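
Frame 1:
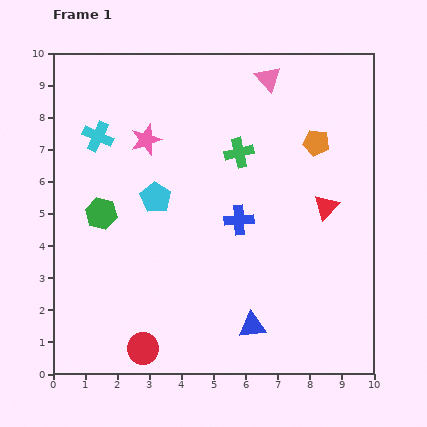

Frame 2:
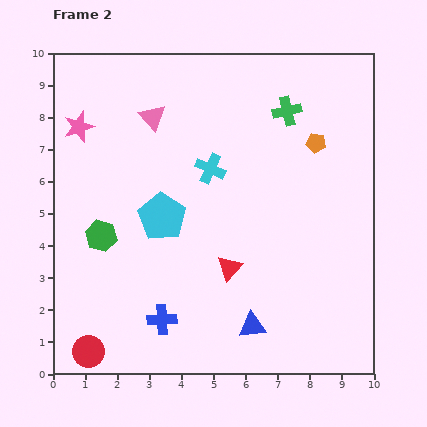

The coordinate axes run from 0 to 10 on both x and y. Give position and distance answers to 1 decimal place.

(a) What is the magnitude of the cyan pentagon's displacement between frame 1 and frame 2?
0.6

The cyan pentagon moved from (3.2, 5.5) to (3.4, 4.9), a distance of √(0.2² + 0.6²) ≈ 0.6.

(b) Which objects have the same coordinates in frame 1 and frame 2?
the orange pentagon, the blue triangle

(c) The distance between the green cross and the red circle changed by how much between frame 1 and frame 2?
+2.9

Distance in frame 1: 6.8. Distance in frame 2: 9.7.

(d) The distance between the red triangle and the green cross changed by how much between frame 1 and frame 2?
+2.0

Distance in frame 1: 3.2. Distance in frame 2: 5.2.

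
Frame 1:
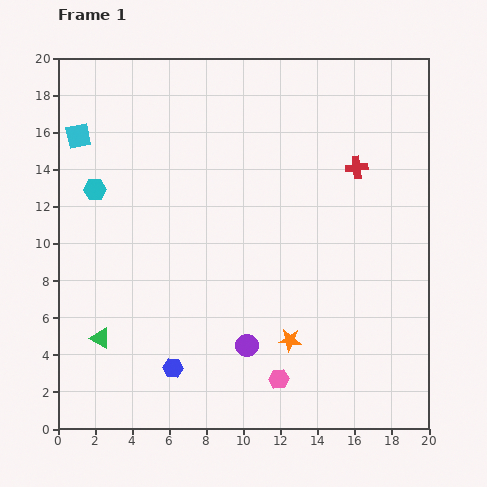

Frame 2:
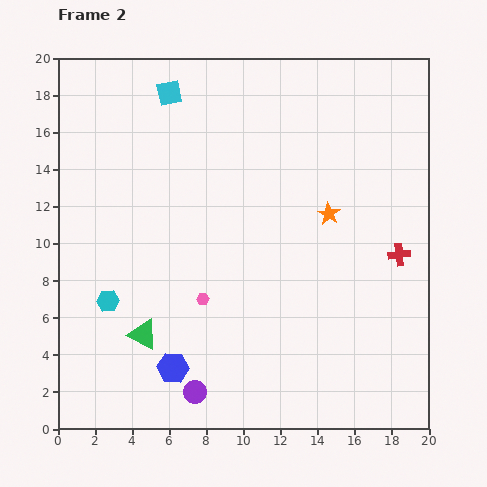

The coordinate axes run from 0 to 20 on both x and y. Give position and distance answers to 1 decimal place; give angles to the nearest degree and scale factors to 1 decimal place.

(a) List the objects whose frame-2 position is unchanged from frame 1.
the blue hexagon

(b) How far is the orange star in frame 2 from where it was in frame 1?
7.1

The orange star moved from (12.5, 4.8) to (14.6, 11.6), a distance of √(2.1² + 6.8²) ≈ 7.1.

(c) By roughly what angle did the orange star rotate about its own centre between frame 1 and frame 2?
26° clockwise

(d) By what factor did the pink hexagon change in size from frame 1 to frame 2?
0.6×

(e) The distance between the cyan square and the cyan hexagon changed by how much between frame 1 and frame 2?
+8.7

Distance in frame 1: 3.0. Distance in frame 2: 11.7.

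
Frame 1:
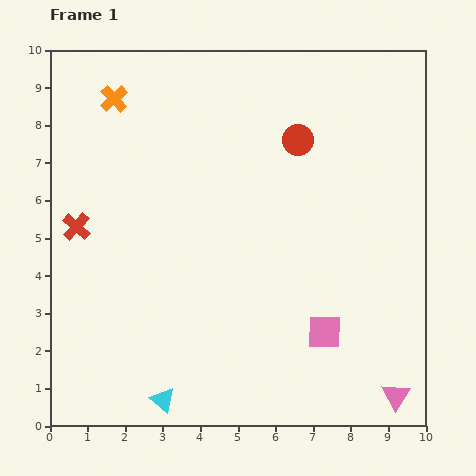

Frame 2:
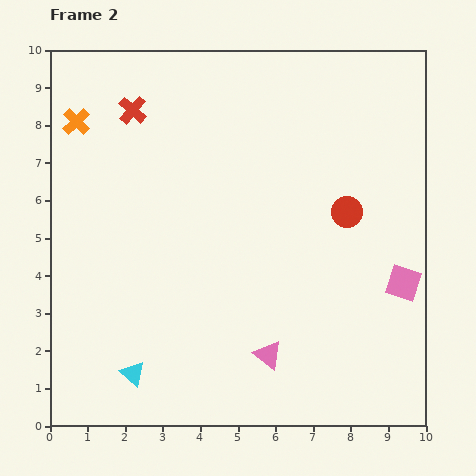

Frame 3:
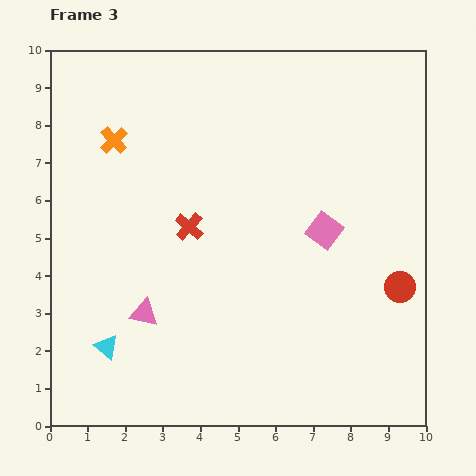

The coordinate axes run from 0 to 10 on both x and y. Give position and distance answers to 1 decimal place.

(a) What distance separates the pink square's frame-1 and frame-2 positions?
2.5

The pink square moved from (7.3, 2.5) to (9.4, 3.8), a distance of √(2.1² + 1.3²) ≈ 2.5.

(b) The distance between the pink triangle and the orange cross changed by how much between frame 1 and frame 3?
-6.2

Distance in frame 1: 10.9. Distance in frame 3: 4.7.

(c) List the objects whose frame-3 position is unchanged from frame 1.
none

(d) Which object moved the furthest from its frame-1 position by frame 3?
the pink triangle

(moved 7.1; next 4.7)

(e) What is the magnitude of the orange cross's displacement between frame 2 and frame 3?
1.1

The orange cross moved from (0.7, 8.1) to (1.7, 7.6), a distance of √(1.0² + 0.5²) ≈ 1.1.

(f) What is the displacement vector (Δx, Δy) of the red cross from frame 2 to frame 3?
(1.5, -3.1)

The red cross was at (2.2, 8.4) in frame 2 and (3.7, 5.3) in frame 3.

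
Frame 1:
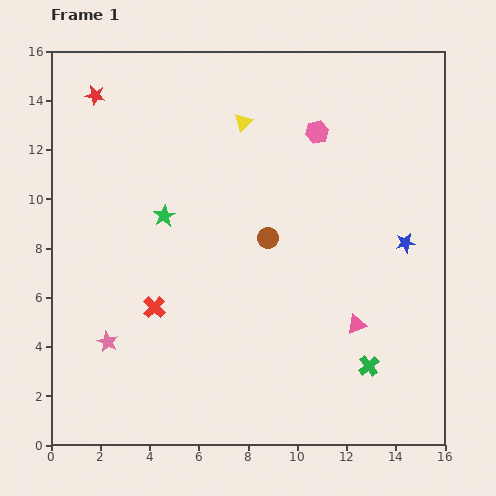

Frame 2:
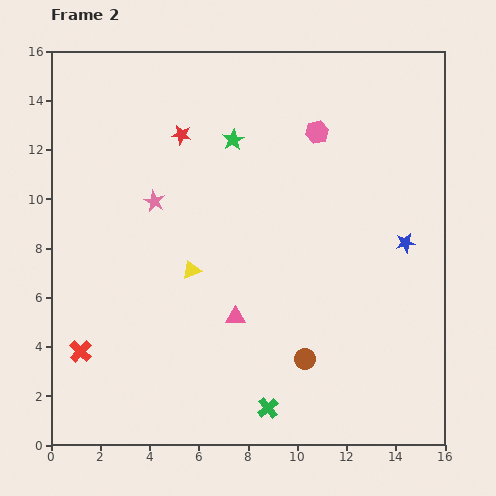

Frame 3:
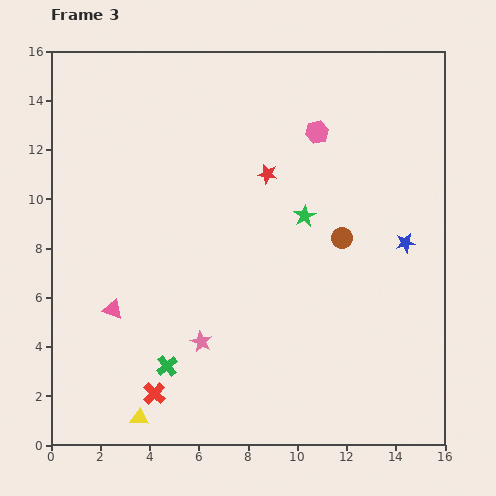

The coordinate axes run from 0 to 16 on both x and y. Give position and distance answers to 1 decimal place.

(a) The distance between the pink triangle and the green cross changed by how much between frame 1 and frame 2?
+2.1

Distance in frame 1: 1.8. Distance in frame 2: 3.9.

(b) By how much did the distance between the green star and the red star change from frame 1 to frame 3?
-3.3

Distance in frame 1: 5.6. Distance in frame 3: 2.3.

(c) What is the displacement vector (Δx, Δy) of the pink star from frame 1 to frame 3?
(3.8, 0.0)

The pink star was at (2.3, 4.2) in frame 1 and (6.1, 4.2) in frame 3.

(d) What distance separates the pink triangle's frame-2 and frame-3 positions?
5.0

The pink triangle moved from (7.5, 5.2) to (2.5, 5.5), a distance of √(5.0² + 0.3²) ≈ 5.0.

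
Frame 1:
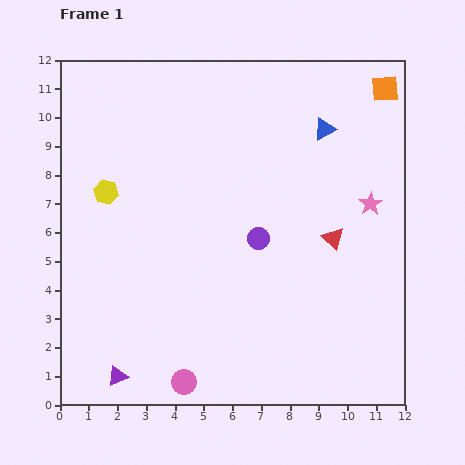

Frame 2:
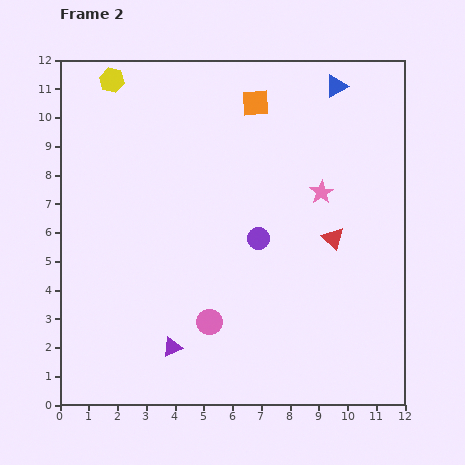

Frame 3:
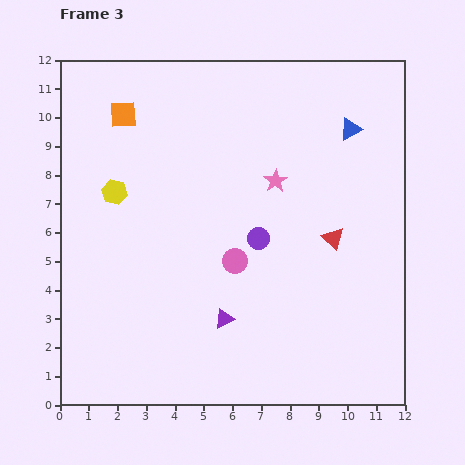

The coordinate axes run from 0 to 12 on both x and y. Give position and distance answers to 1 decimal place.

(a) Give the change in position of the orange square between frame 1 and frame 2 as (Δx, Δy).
(-4.5, -0.5)

The orange square was at (11.3, 11.0) in frame 1 and (6.8, 10.5) in frame 2.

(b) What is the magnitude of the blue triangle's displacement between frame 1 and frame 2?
1.6

The blue triangle moved from (9.2, 9.6) to (9.6, 11.1), a distance of √(0.4² + 1.5²) ≈ 1.6.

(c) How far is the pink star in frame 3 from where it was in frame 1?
3.4

The pink star moved from (10.8, 7.0) to (7.5, 7.8), a distance of √(3.3² + 0.8²) ≈ 3.4.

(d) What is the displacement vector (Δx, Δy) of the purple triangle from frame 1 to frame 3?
(3.7, 2.0)

The purple triangle was at (2.0, 1.0) in frame 1 and (5.7, 3.0) in frame 3.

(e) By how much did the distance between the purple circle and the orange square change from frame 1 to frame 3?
-0.4

Distance in frame 1: 6.8. Distance in frame 3: 6.4.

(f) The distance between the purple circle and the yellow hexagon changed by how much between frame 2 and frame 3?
-2.3

Distance in frame 2: 7.5. Distance in frame 3: 5.2.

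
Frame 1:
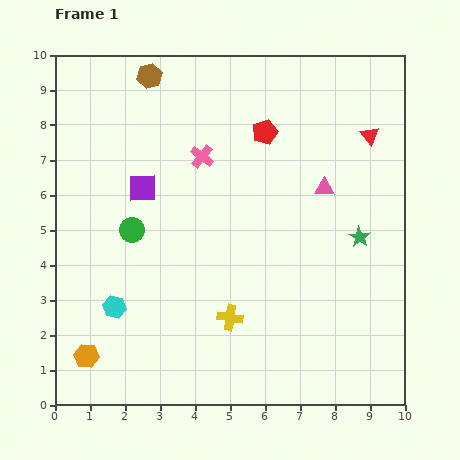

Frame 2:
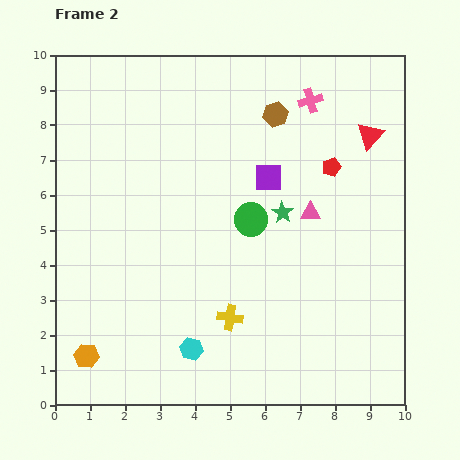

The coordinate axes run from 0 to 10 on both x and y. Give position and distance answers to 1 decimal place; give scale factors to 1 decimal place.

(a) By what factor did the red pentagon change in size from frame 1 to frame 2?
0.7×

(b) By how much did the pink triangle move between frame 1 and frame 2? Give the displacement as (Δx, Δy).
(-0.4, -0.7)

The pink triangle was at (7.7, 6.2) in frame 1 and (7.3, 5.5) in frame 2.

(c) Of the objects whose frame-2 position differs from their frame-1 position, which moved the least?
the pink triangle

(moved 0.8)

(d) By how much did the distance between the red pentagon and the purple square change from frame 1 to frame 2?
-2.0

Distance in frame 1: 3.8. Distance in frame 2: 1.8.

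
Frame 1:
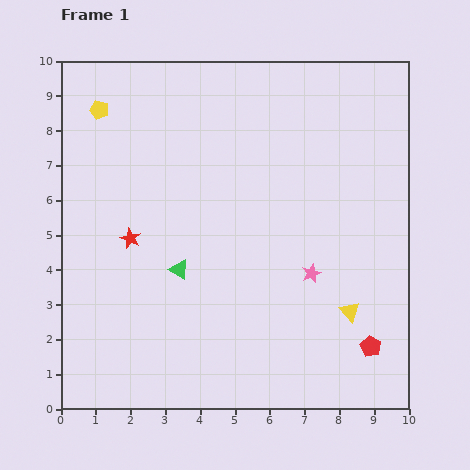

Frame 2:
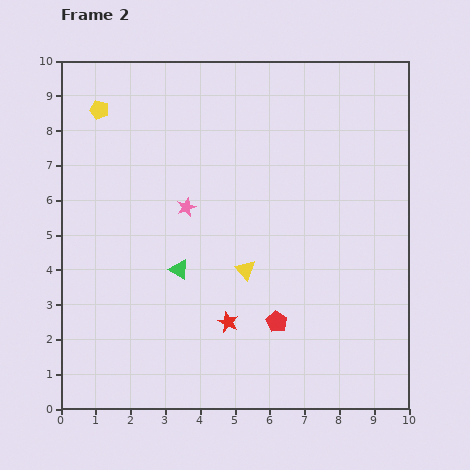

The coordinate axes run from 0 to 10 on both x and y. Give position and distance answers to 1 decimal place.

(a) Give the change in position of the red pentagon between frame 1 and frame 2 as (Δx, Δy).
(-2.7, 0.7)

The red pentagon was at (8.9, 1.8) in frame 1 and (6.2, 2.5) in frame 2.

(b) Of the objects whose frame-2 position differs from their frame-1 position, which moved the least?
the red pentagon

(moved 2.8)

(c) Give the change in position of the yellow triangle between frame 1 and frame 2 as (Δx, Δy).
(-3.0, 1.2)

The yellow triangle was at (8.3, 2.8) in frame 1 and (5.3, 4.0) in frame 2.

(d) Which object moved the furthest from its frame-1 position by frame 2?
the pink star

(moved 4.1; next 3.7)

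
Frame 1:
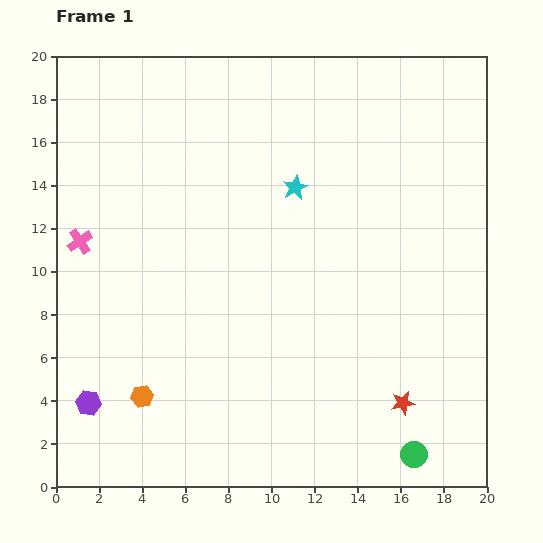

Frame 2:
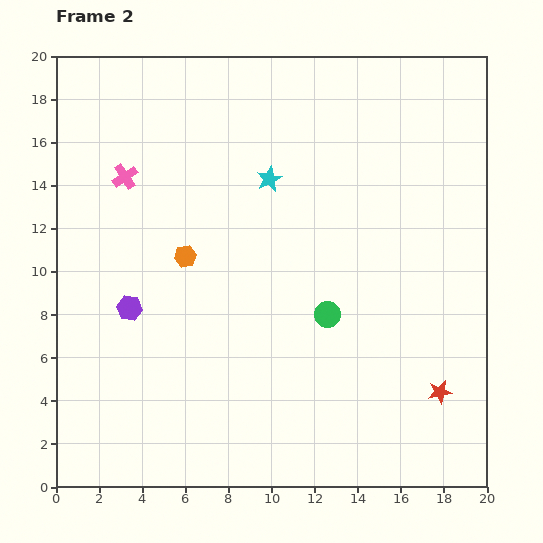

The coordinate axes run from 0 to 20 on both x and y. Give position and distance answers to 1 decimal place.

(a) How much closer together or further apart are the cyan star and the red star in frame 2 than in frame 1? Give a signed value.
+1.5

Distance in frame 1: 11.2. Distance in frame 2: 12.7.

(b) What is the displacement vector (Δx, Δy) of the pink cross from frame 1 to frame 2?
(2.1, 3.0)

The pink cross was at (1.1, 11.4) in frame 1 and (3.2, 14.4) in frame 2.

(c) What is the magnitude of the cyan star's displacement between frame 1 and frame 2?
1.3

The cyan star moved from (11.1, 13.9) to (9.9, 14.3), a distance of √(1.2² + 0.4²) ≈ 1.3.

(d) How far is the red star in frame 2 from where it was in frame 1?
1.8

The red star moved from (16.1, 3.9) to (17.8, 4.4), a distance of √(1.7² + 0.5²) ≈ 1.8.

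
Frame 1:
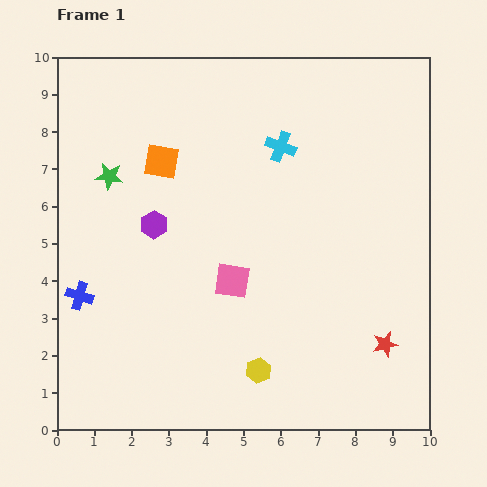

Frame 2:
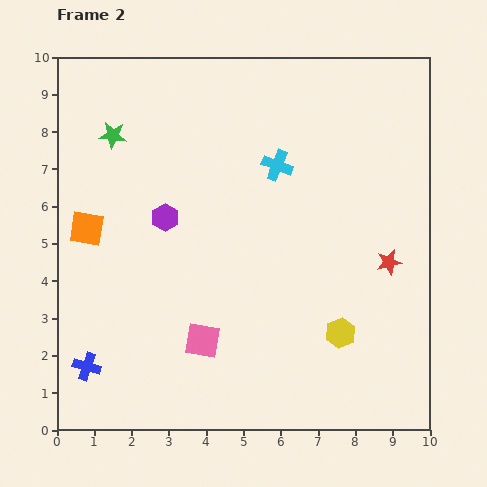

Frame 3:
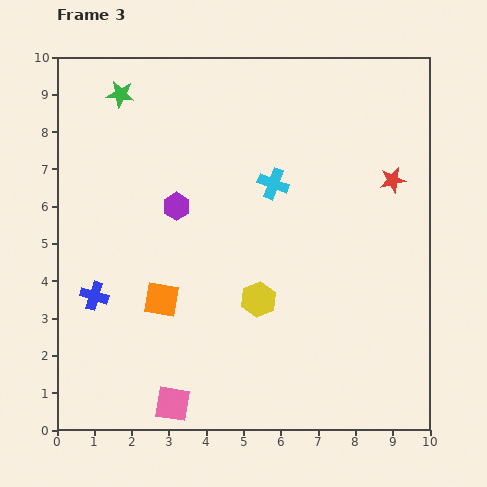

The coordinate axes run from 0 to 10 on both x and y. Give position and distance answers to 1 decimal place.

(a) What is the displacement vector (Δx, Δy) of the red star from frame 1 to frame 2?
(0.1, 2.2)

The red star was at (8.8, 2.3) in frame 1 and (8.9, 4.5) in frame 2.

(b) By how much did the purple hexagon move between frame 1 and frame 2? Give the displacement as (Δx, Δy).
(0.3, 0.2)

The purple hexagon was at (2.6, 5.5) in frame 1 and (2.9, 5.7) in frame 2.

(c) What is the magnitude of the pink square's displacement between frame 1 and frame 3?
3.7

The pink square moved from (4.7, 4.0) to (3.1, 0.7), a distance of √(1.6² + 3.3²) ≈ 3.7.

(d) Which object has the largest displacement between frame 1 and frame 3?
the red star

(moved 4.4; next 3.7)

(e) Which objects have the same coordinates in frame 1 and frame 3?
none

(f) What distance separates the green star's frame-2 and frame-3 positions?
1.1

The green star moved from (1.5, 7.9) to (1.7, 9.0), a distance of √(0.2² + 1.1²) ≈ 1.1.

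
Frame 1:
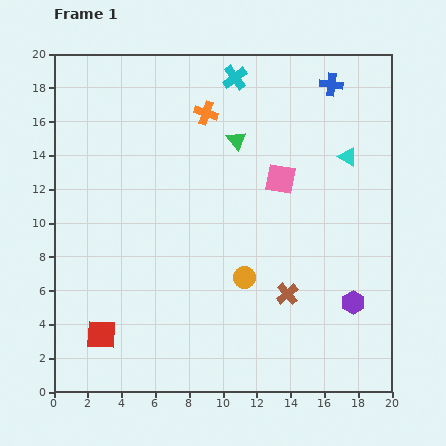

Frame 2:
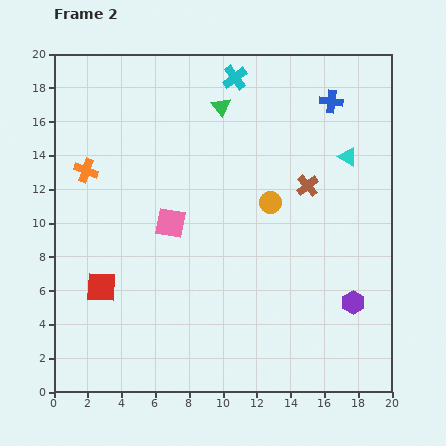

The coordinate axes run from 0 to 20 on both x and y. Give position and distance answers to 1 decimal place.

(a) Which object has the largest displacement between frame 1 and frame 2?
the orange cross

(moved 7.9; next 7.0)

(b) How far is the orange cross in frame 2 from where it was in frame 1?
7.9

The orange cross moved from (9.0, 16.5) to (1.9, 13.1), a distance of √(7.1² + 3.4²) ≈ 7.9.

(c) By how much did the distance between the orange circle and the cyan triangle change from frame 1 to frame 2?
-4.1

Distance in frame 1: 9.4. Distance in frame 2: 5.3.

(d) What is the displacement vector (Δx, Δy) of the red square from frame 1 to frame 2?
(0.0, 2.8)

The red square was at (2.8, 3.4) in frame 1 and (2.8, 6.2) in frame 2.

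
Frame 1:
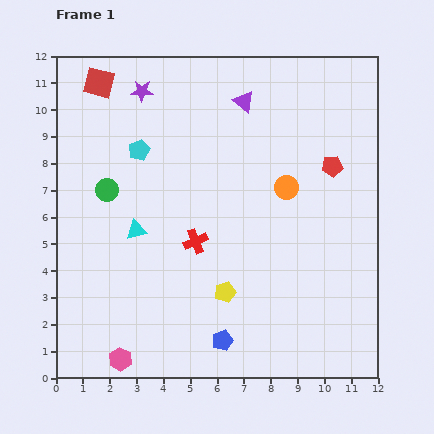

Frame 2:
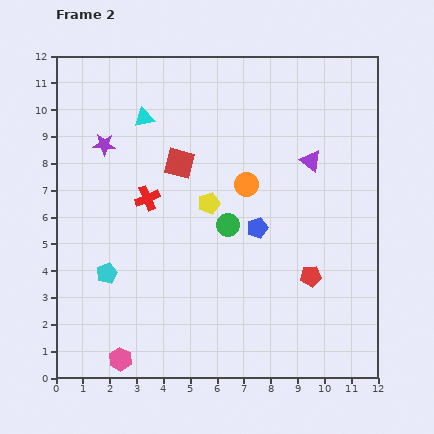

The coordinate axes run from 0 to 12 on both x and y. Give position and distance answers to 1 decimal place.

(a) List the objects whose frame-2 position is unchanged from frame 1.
the pink hexagon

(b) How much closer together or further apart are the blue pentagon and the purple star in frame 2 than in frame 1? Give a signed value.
-3.3

Distance in frame 1: 9.8. Distance in frame 2: 6.5.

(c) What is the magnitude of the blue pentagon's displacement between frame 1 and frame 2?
4.4

The blue pentagon moved from (6.2, 1.4) to (7.5, 5.6), a distance of √(1.3² + 4.2²) ≈ 4.4.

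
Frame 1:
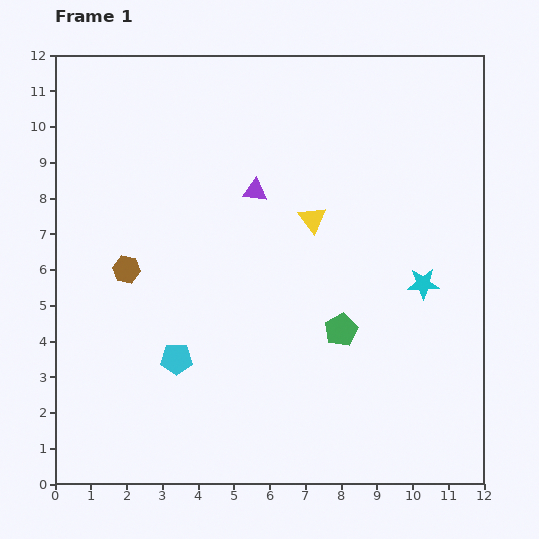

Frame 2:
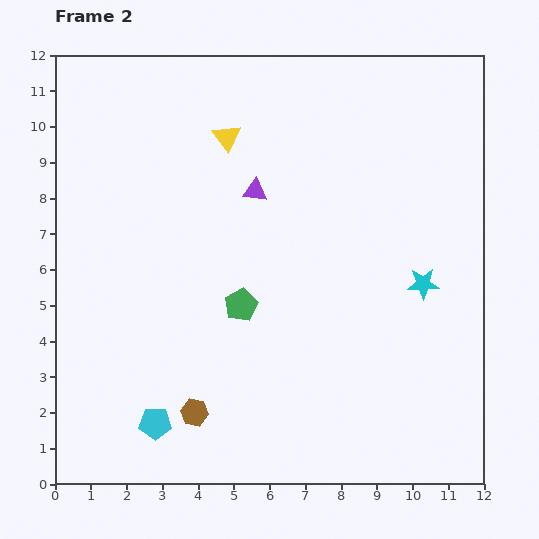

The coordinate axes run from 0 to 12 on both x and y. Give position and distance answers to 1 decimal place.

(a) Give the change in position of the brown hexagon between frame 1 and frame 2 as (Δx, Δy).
(1.9, -4.0)

The brown hexagon was at (2.0, 6.0) in frame 1 and (3.9, 2.0) in frame 2.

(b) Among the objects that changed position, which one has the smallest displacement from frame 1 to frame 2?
the cyan pentagon

(moved 1.9)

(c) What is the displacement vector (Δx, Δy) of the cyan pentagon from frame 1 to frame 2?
(-0.6, -1.8)

The cyan pentagon was at (3.4, 3.5) in frame 1 and (2.8, 1.7) in frame 2.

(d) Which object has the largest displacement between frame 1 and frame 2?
the brown hexagon

(moved 4.4; next 3.3)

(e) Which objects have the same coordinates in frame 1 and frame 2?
the purple triangle, the cyan star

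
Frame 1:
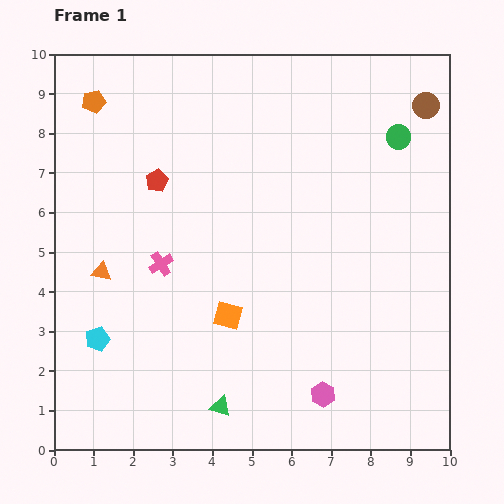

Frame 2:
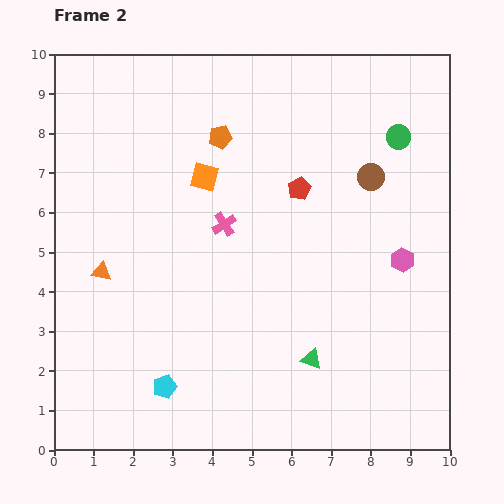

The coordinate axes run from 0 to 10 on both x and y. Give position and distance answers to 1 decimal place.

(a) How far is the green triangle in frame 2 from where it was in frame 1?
2.6

The green triangle moved from (4.2, 1.1) to (6.5, 2.3), a distance of √(2.3² + 1.2²) ≈ 2.6.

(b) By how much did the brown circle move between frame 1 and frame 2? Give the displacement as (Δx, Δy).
(-1.4, -1.8)

The brown circle was at (9.4, 8.7) in frame 1 and (8.0, 6.9) in frame 2.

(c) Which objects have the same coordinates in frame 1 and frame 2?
the green circle, the orange triangle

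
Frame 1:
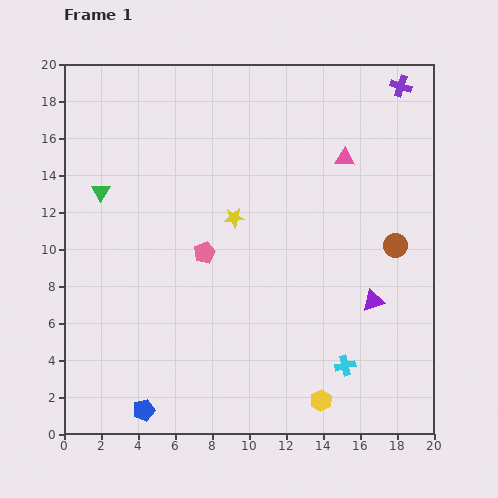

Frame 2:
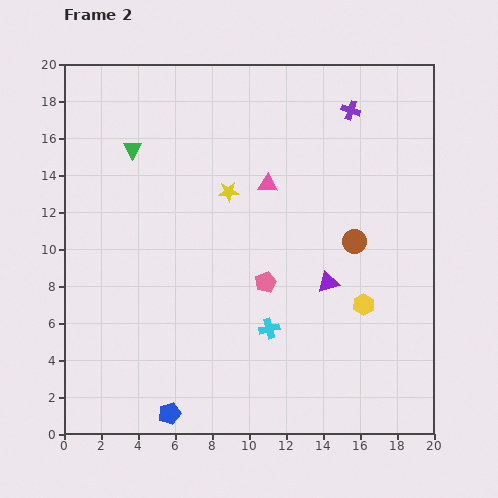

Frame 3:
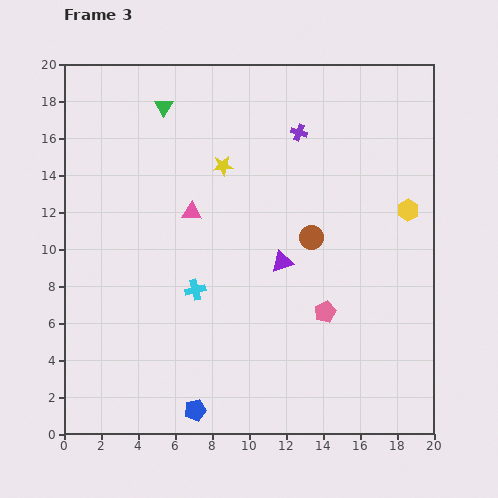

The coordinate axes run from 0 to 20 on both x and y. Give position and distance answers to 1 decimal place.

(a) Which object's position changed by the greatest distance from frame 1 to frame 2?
the yellow hexagon

(moved 5.7; next 4.6)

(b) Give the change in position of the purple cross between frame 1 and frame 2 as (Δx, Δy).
(-2.7, -1.3)

The purple cross was at (18.2, 18.8) in frame 1 and (15.5, 17.5) in frame 2.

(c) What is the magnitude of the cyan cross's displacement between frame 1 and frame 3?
9.1

The cyan cross moved from (15.2, 3.7) to (7.1, 7.8), a distance of √(8.1² + 4.1²) ≈ 9.1.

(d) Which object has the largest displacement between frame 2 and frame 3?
the yellow hexagon

(moved 5.6; next 4.5)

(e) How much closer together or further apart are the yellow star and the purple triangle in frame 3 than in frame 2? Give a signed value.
-1.2

Distance in frame 2: 7.3. Distance in frame 3: 6.1.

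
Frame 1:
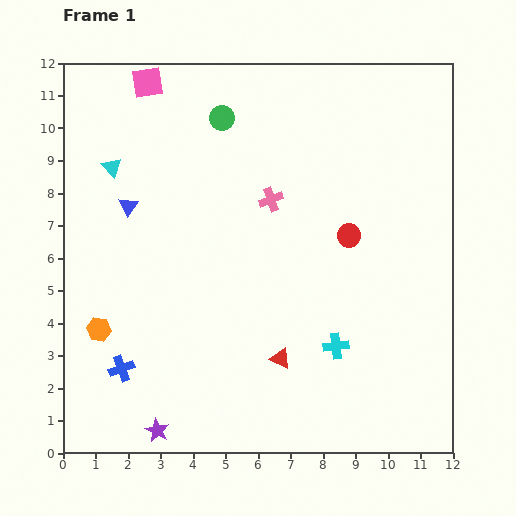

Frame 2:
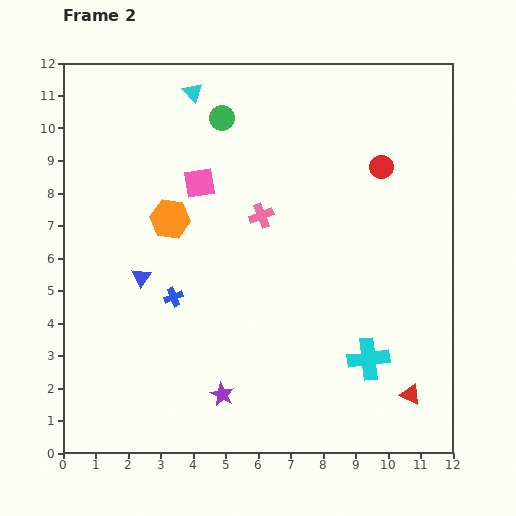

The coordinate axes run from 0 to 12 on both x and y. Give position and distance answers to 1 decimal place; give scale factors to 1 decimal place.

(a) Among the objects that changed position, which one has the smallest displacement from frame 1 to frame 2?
the pink cross

(moved 0.6)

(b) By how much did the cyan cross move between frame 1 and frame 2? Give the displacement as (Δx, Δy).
(1.0, -0.4)

The cyan cross was at (8.4, 3.3) in frame 1 and (9.4, 2.9) in frame 2.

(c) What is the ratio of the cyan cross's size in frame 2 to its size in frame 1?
1.6×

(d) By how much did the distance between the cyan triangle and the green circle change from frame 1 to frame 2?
-2.5

Distance in frame 1: 3.7. Distance in frame 2: 1.2.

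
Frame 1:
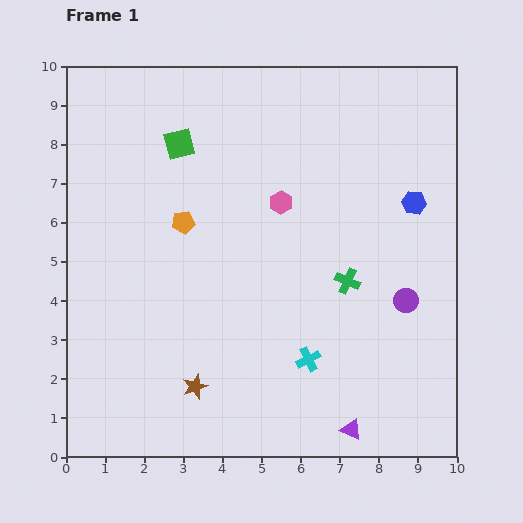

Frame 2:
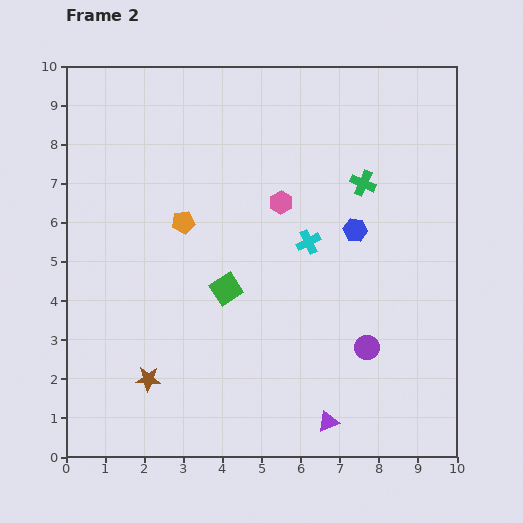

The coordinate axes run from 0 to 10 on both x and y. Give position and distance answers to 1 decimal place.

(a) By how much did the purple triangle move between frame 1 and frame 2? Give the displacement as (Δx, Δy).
(-0.6, 0.2)

The purple triangle was at (7.3, 0.7) in frame 1 and (6.7, 0.9) in frame 2.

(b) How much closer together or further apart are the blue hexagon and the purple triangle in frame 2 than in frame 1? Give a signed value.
-1.1

Distance in frame 1: 6.0. Distance in frame 2: 4.9.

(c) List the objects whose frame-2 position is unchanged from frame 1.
the orange pentagon, the pink hexagon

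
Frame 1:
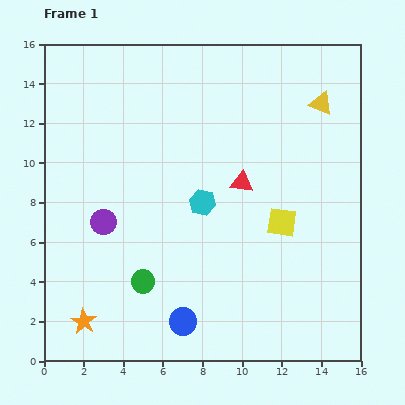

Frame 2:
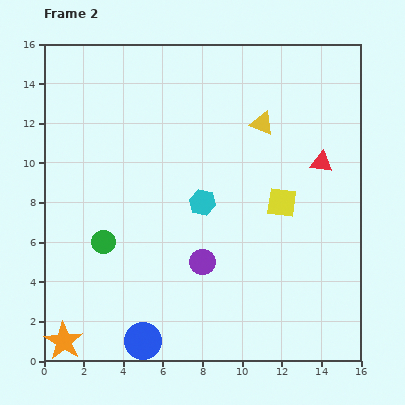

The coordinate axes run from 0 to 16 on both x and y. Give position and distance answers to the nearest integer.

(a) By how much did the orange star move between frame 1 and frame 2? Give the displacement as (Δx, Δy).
(-1, -1)

The orange star was at (2, 2) in frame 1 and (1, 1) in frame 2.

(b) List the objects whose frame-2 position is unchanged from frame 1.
the cyan hexagon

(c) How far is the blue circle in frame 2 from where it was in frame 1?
2

The blue circle moved from (7, 2) to (5, 1), a distance of √(2² + 1²) ≈ 2.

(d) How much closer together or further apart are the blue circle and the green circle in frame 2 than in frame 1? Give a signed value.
+2

Distance in frame 1: 3. Distance in frame 2: 5.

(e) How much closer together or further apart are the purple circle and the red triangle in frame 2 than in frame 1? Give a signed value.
+1

Distance in frame 1: 7. Distance in frame 2: 8.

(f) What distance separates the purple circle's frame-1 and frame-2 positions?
5

The purple circle moved from (3, 7) to (8, 5), a distance of √(5² + 2²) ≈ 5.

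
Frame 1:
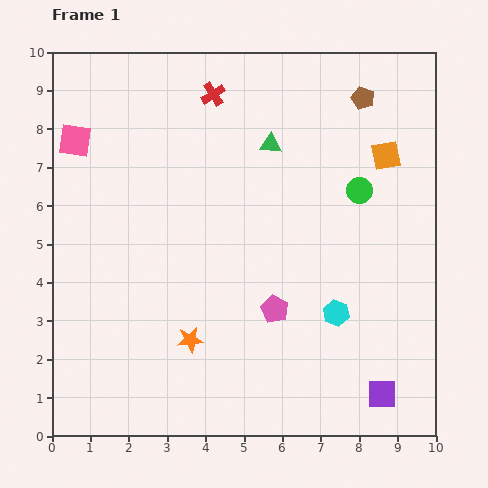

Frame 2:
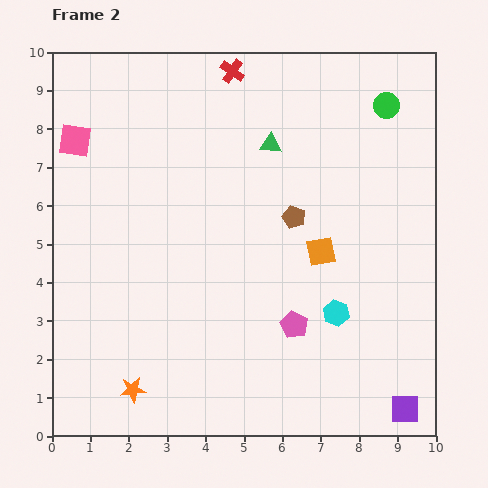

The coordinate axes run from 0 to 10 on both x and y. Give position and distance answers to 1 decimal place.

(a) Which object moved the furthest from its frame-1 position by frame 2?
the brown pentagon

(moved 3.6; next 3.0)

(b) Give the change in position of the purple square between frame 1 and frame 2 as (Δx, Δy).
(0.6, -0.4)

The purple square was at (8.6, 1.1) in frame 1 and (9.2, 0.7) in frame 2.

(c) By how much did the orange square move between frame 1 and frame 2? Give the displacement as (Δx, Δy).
(-1.7, -2.5)

The orange square was at (8.7, 7.3) in frame 1 and (7.0, 4.8) in frame 2.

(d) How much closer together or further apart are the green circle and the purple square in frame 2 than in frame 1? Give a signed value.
+2.6

Distance in frame 1: 5.3. Distance in frame 2: 7.9.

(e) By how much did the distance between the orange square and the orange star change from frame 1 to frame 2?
-0.9

Distance in frame 1: 7.0. Distance in frame 2: 6.1.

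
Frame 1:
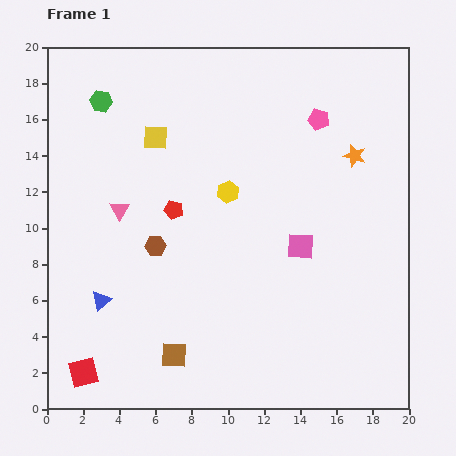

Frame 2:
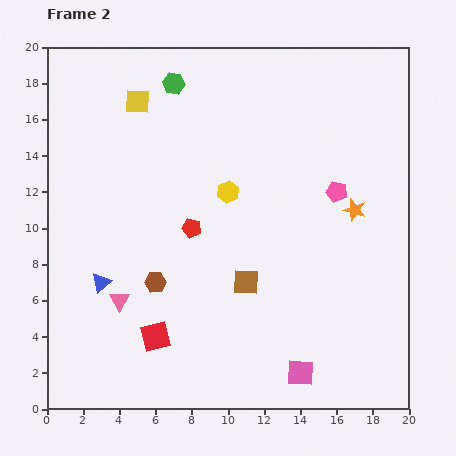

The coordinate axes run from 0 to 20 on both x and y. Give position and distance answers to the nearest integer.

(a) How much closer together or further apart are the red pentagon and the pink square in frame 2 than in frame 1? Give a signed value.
+3

Distance in frame 1: 7. Distance in frame 2: 10.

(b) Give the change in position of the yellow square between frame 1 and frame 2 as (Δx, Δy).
(-1, 2)

The yellow square was at (6, 15) in frame 1 and (5, 17) in frame 2.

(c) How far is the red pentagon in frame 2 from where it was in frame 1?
1

The red pentagon moved from (7, 11) to (8, 10), a distance of √(1² + 1²) ≈ 1.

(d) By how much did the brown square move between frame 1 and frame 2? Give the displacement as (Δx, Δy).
(4, 4)

The brown square was at (7, 3) in frame 1 and (11, 7) in frame 2.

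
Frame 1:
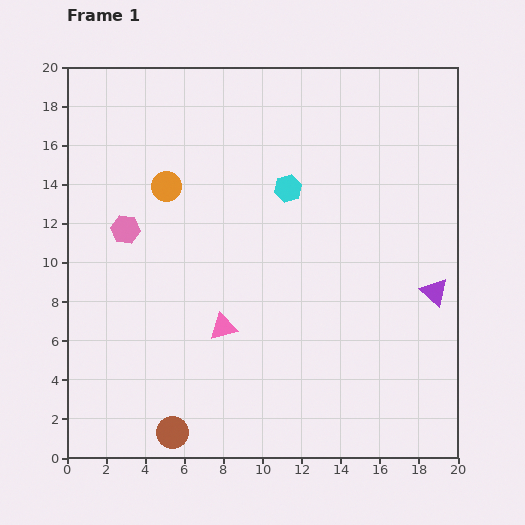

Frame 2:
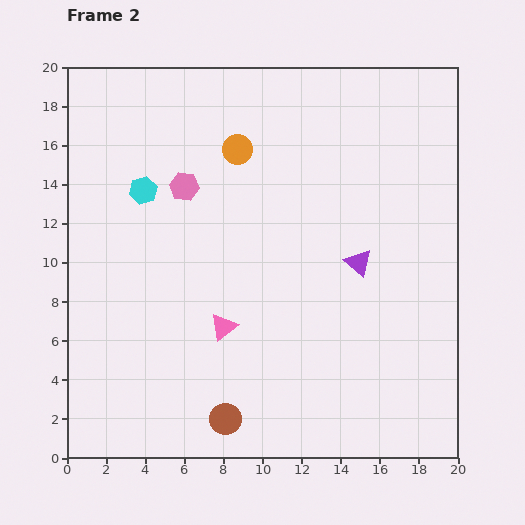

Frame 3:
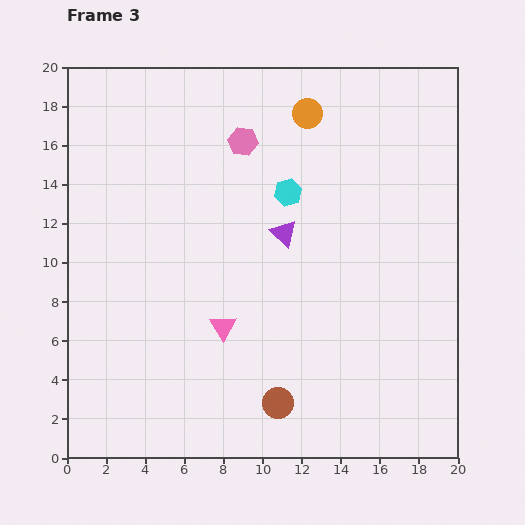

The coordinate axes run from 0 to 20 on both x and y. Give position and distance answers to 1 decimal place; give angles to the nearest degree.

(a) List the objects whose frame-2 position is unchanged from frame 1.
the pink triangle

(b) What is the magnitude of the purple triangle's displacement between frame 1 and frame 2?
4.2

The purple triangle moved from (18.8, 8.5) to (14.9, 10.0), a distance of √(3.9² + 1.5²) ≈ 4.2.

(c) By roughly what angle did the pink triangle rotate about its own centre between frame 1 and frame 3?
47° counter-clockwise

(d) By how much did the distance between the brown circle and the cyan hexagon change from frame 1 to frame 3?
-3.0

Distance in frame 1: 13.8. Distance in frame 3: 10.8.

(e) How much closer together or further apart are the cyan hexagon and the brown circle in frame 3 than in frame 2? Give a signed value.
-1.6

Distance in frame 2: 12.4. Distance in frame 3: 10.8.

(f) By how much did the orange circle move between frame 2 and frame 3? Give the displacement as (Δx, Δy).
(3.6, 1.8)

The orange circle was at (8.7, 15.8) in frame 2 and (12.3, 17.6) in frame 3.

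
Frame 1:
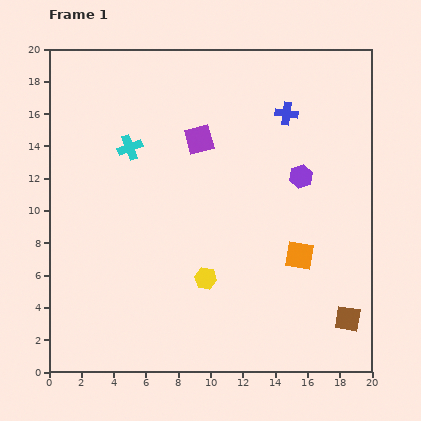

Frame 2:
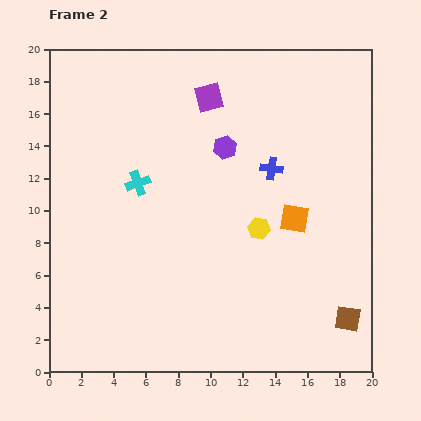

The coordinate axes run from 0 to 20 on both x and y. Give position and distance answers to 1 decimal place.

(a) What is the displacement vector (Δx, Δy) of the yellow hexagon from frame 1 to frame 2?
(3.3, 3.1)

The yellow hexagon was at (9.7, 5.8) in frame 1 and (13.0, 8.9) in frame 2.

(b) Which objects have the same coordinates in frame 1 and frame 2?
the brown square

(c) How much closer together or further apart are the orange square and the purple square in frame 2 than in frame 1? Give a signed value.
-0.3

Distance in frame 1: 9.5. Distance in frame 2: 9.2.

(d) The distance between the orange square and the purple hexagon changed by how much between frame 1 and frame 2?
+1.3

Distance in frame 1: 4.9. Distance in frame 2: 6.2.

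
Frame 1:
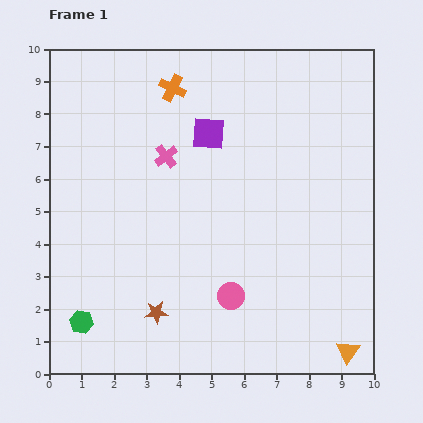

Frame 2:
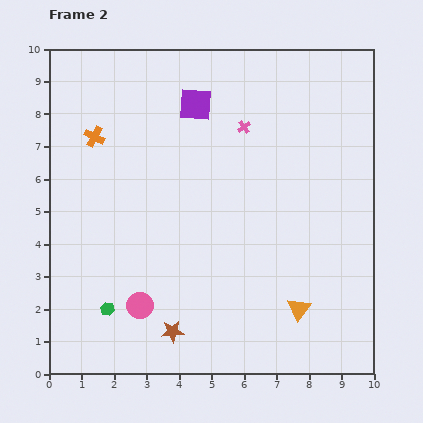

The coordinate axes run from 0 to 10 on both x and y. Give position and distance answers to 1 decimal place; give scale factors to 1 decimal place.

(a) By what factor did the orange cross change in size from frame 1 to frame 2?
0.8×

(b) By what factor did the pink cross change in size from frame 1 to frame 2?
0.6×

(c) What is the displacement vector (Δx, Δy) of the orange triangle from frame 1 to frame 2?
(-1.5, 1.3)

The orange triangle was at (9.2, 0.7) in frame 1 and (7.7, 2.0) in frame 2.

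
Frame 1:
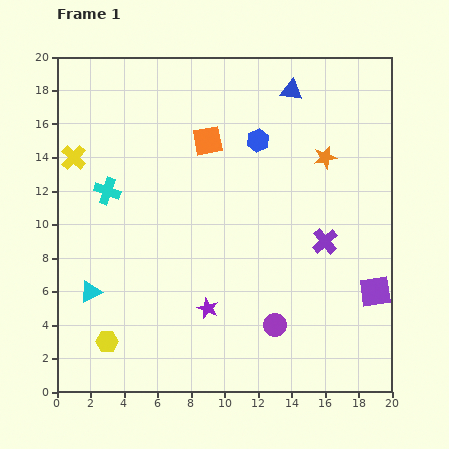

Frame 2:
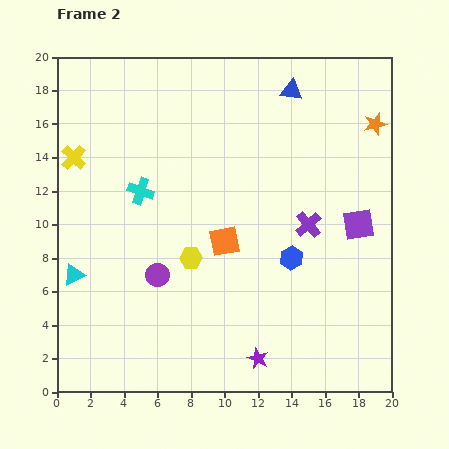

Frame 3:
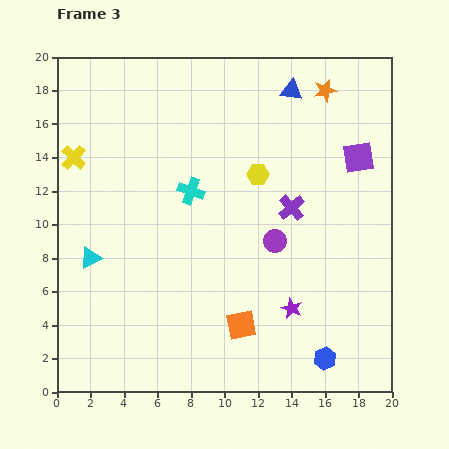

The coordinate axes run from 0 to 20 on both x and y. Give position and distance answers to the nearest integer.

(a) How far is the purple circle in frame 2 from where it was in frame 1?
8

The purple circle moved from (13, 4) to (6, 7), a distance of √(7² + 3²) ≈ 8.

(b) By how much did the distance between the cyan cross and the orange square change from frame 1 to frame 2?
-1

Distance in frame 1: 7. Distance in frame 2: 6.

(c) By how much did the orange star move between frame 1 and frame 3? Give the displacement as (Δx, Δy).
(0, 4)

The orange star was at (16, 14) in frame 1 and (16, 18) in frame 3.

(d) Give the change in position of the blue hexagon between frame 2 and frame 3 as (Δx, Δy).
(2, -6)

The blue hexagon was at (14, 8) in frame 2 and (16, 2) in frame 3.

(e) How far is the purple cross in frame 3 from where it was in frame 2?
1

The purple cross moved from (15, 10) to (14, 11), a distance of √(1² + 1²) ≈ 1.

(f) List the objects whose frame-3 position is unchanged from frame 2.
the blue triangle, the yellow cross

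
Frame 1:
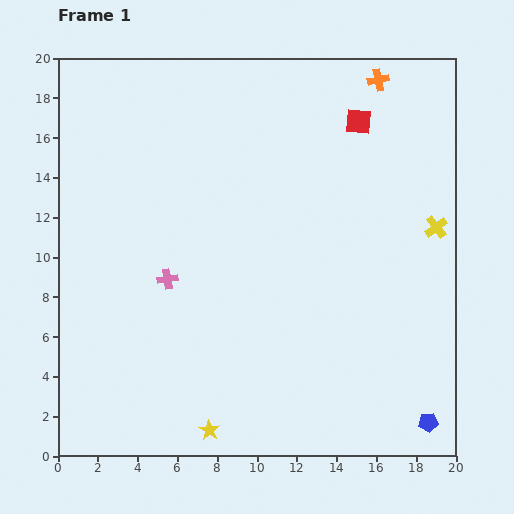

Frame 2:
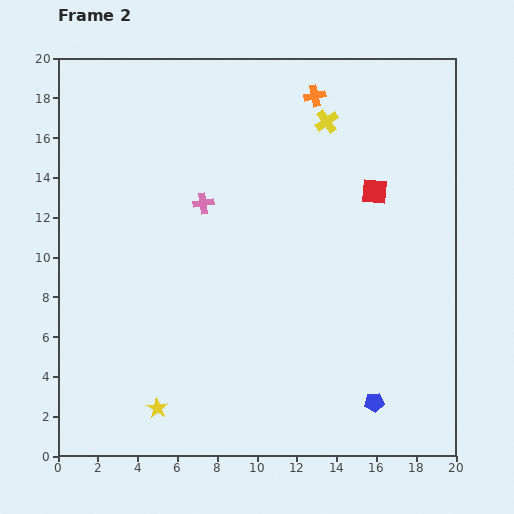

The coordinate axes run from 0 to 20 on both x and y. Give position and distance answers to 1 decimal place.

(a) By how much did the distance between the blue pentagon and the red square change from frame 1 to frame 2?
-4.9

Distance in frame 1: 15.5. Distance in frame 2: 10.6.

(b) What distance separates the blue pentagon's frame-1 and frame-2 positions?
2.9

The blue pentagon moved from (18.6, 1.7) to (15.9, 2.7), a distance of √(2.7² + 1.0²) ≈ 2.9.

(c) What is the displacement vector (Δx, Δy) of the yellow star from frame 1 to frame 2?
(-2.6, 1.1)

The yellow star was at (7.6, 1.3) in frame 1 and (5.0, 2.4) in frame 2.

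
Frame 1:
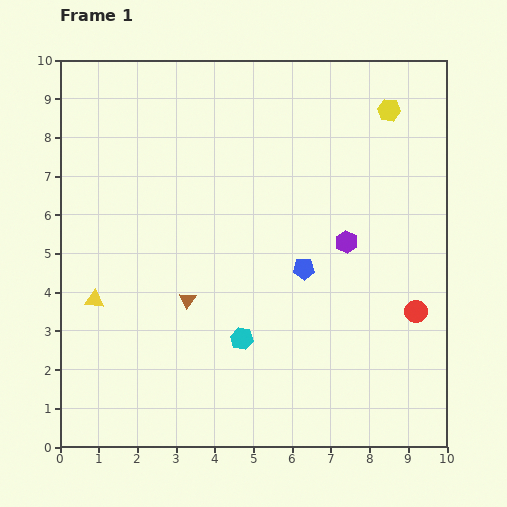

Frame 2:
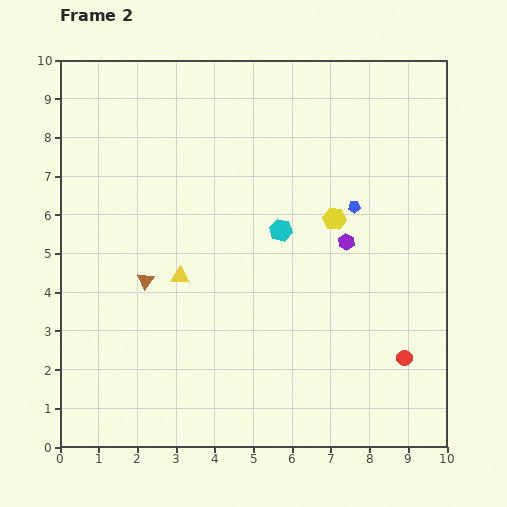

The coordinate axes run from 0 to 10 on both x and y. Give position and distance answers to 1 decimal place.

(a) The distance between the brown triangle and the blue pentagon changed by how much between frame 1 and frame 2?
+2.6

Distance in frame 1: 3.1. Distance in frame 2: 5.7.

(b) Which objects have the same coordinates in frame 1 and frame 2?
the purple hexagon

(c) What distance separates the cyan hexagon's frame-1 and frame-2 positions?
3.0

The cyan hexagon moved from (4.7, 2.8) to (5.7, 5.6), a distance of √(1.0² + 2.8²) ≈ 3.0.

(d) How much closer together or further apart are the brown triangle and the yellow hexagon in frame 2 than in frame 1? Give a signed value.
-1.9

Distance in frame 1: 7.1. Distance in frame 2: 5.2.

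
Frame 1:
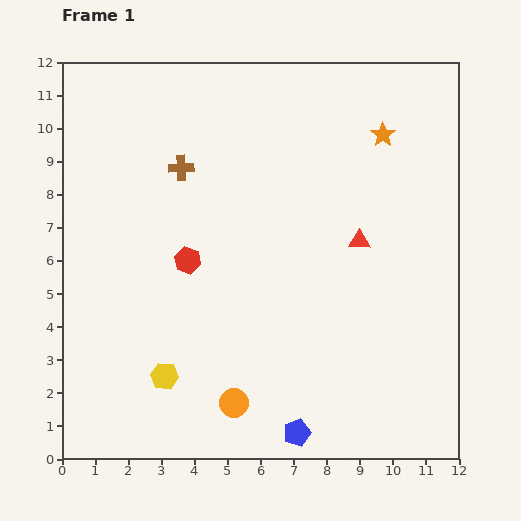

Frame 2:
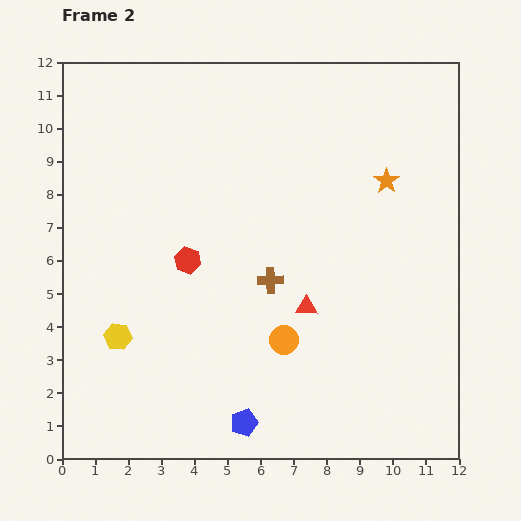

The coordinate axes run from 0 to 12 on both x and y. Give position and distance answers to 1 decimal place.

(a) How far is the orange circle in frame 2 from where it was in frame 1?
2.4

The orange circle moved from (5.2, 1.7) to (6.7, 3.6), a distance of √(1.5² + 1.9²) ≈ 2.4.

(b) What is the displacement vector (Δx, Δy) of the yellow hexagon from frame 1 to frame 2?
(-1.4, 1.2)

The yellow hexagon was at (3.1, 2.5) in frame 1 and (1.7, 3.7) in frame 2.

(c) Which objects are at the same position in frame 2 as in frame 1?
the red hexagon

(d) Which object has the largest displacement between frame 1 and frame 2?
the brown cross

(moved 4.3; next 2.6)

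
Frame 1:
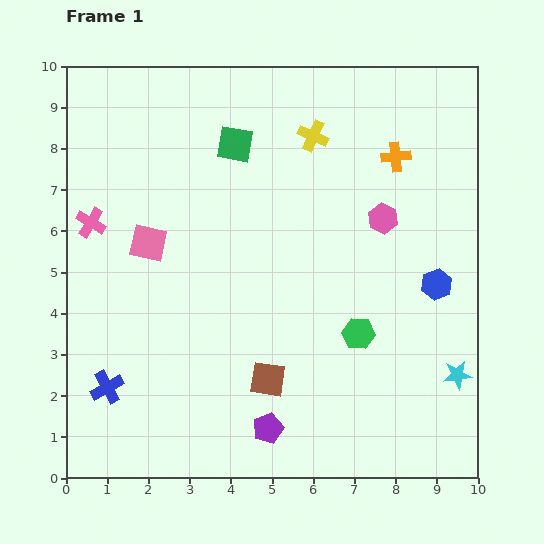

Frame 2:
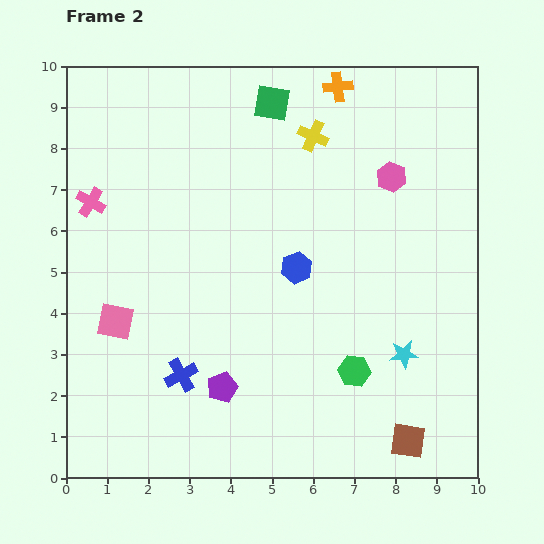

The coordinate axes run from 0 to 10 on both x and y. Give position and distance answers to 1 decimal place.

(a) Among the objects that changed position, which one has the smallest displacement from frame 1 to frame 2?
the pink cross

(moved 0.5)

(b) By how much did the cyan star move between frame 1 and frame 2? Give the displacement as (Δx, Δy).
(-1.3, 0.5)

The cyan star was at (9.5, 2.5) in frame 1 and (8.2, 3.0) in frame 2.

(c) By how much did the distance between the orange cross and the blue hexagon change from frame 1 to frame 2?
+1.2

Distance in frame 1: 3.3. Distance in frame 2: 4.5.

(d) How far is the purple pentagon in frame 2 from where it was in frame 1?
1.5

The purple pentagon moved from (4.9, 1.2) to (3.8, 2.2), a distance of √(1.1² + 1.0²) ≈ 1.5.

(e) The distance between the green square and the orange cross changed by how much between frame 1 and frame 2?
-2.3

Distance in frame 1: 3.9. Distance in frame 2: 1.6.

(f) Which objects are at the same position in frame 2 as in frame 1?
the yellow cross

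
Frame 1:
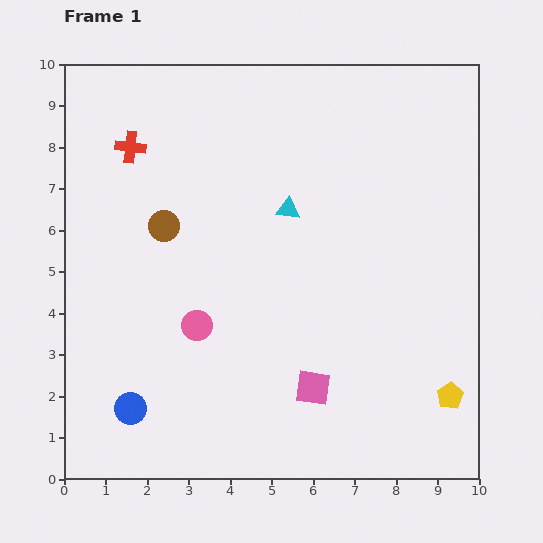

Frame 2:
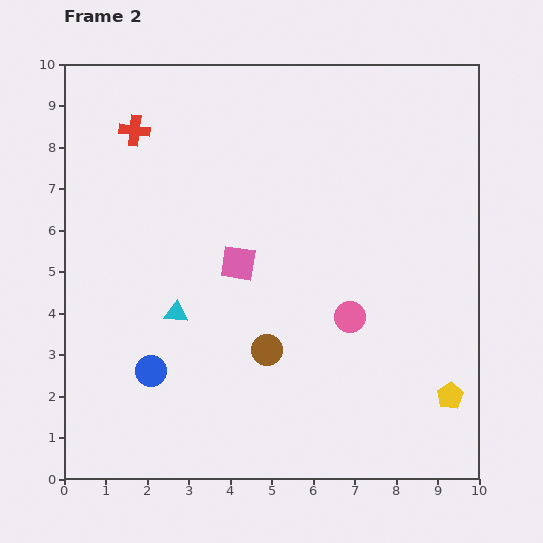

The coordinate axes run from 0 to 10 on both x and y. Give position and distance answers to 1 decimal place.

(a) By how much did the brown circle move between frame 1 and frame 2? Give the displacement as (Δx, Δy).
(2.5, -3.0)

The brown circle was at (2.4, 6.1) in frame 1 and (4.9, 3.1) in frame 2.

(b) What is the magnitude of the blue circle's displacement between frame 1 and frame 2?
1.0

The blue circle moved from (1.6, 1.7) to (2.1, 2.6), a distance of √(0.5² + 0.9²) ≈ 1.0.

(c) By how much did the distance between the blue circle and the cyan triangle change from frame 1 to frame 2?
-4.6

Distance in frame 1: 6.1. Distance in frame 2: 1.5.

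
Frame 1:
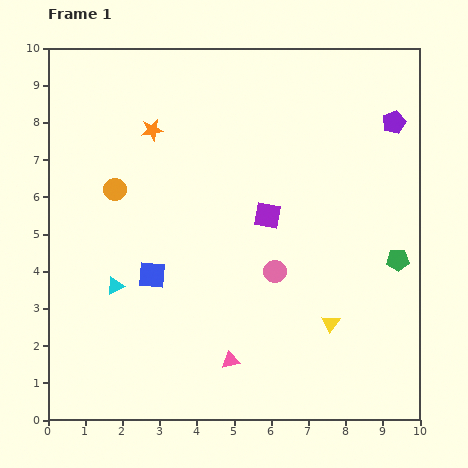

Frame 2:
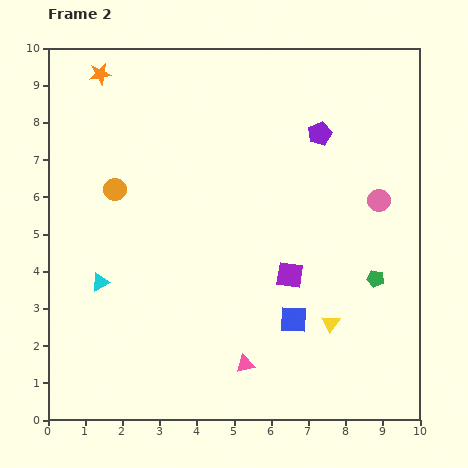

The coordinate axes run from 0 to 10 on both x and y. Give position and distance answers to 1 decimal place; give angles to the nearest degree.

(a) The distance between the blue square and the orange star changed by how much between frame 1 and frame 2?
+4.5

Distance in frame 1: 3.9. Distance in frame 2: 8.4.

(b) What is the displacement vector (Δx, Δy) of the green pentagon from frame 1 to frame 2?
(-0.6, -0.5)

The green pentagon was at (9.4, 4.3) in frame 1 and (8.8, 3.8) in frame 2.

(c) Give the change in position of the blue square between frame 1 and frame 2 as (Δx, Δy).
(3.8, -1.2)

The blue square was at (2.8, 3.9) in frame 1 and (6.6, 2.7) in frame 2.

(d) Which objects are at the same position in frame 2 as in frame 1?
the yellow triangle, the orange circle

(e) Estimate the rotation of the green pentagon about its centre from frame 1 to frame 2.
18° clockwise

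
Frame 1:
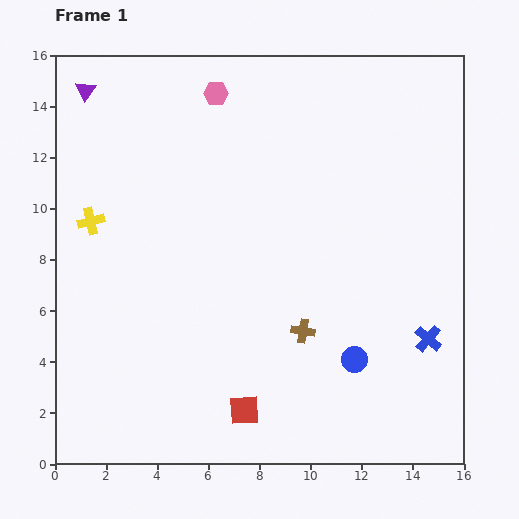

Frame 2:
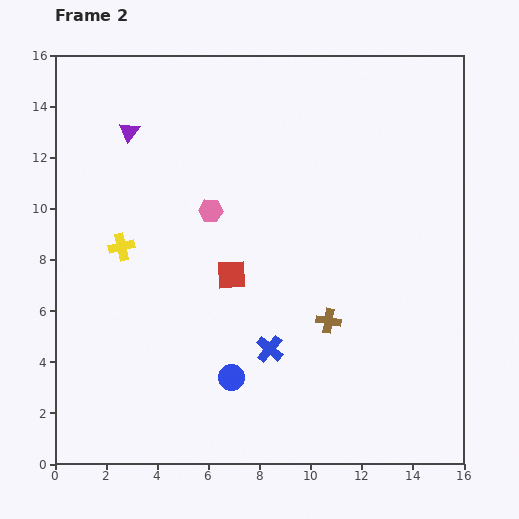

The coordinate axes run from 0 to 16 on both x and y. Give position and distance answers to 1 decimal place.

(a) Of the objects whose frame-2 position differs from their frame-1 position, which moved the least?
the brown cross

(moved 1.1)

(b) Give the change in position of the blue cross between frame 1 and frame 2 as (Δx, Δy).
(-6.2, -0.4)

The blue cross was at (14.6, 4.9) in frame 1 and (8.4, 4.5) in frame 2.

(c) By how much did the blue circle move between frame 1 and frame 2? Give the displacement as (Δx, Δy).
(-4.8, -0.7)

The blue circle was at (11.7, 4.1) in frame 1 and (6.9, 3.4) in frame 2.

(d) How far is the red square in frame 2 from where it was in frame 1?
5.3

The red square moved from (7.4, 2.1) to (6.9, 7.4), a distance of √(0.5² + 5.3²) ≈ 5.3.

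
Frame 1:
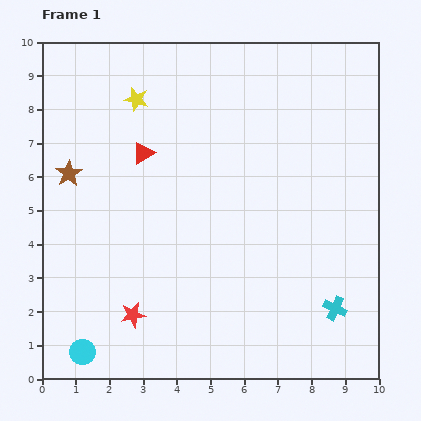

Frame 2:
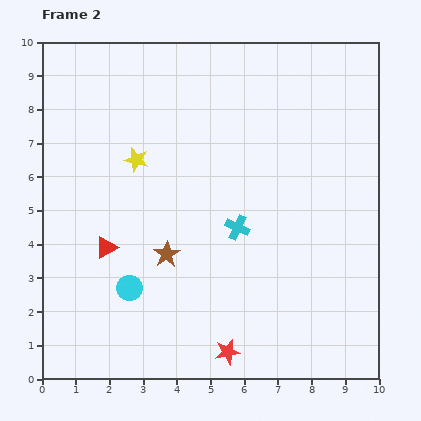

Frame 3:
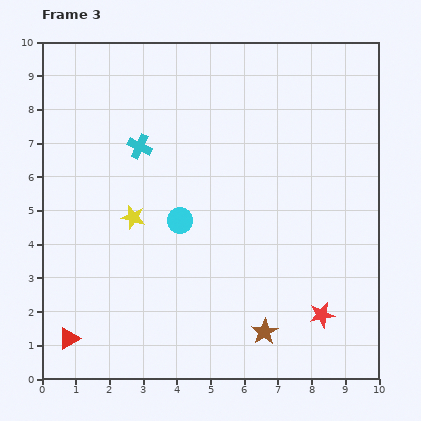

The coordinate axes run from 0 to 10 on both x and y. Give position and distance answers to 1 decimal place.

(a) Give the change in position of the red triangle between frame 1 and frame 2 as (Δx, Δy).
(-1.1, -2.8)

The red triangle was at (3.0, 6.7) in frame 1 and (1.9, 3.9) in frame 2.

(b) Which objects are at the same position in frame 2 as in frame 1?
none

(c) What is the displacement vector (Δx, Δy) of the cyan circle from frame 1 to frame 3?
(2.9, 3.9)

The cyan circle was at (1.2, 0.8) in frame 1 and (4.1, 4.7) in frame 3.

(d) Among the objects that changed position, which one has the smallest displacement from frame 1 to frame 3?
the yellow star

(moved 3.5)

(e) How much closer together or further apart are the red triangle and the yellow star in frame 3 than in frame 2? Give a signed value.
+1.3

Distance in frame 2: 2.8. Distance in frame 3: 4.1.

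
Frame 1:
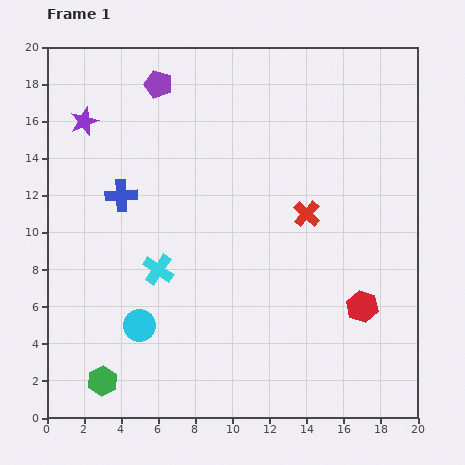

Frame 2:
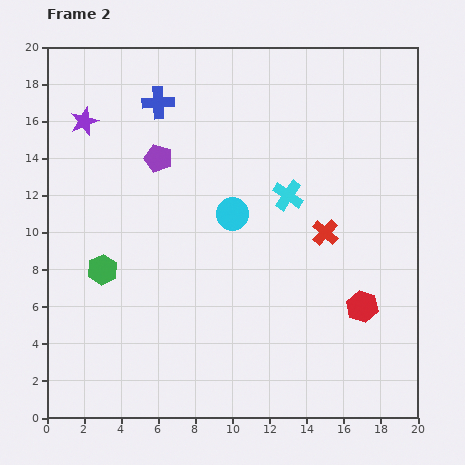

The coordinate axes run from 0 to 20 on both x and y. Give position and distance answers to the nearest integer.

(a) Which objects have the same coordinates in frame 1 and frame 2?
the red hexagon, the purple star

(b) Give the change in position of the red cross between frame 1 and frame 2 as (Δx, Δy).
(1, -1)

The red cross was at (14, 11) in frame 1 and (15, 10) in frame 2.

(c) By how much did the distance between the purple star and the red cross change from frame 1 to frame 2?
+1

Distance in frame 1: 13. Distance in frame 2: 14.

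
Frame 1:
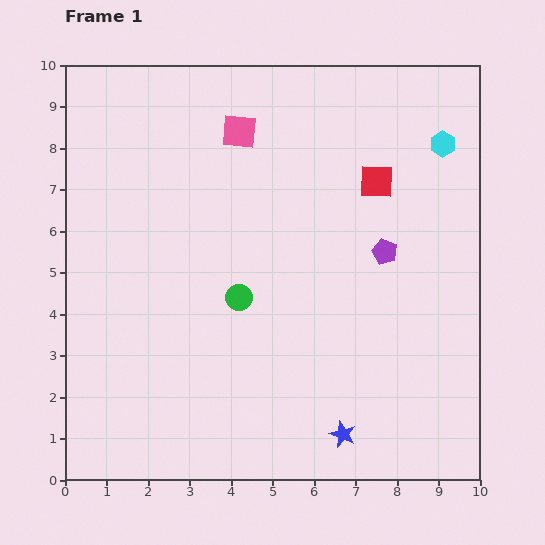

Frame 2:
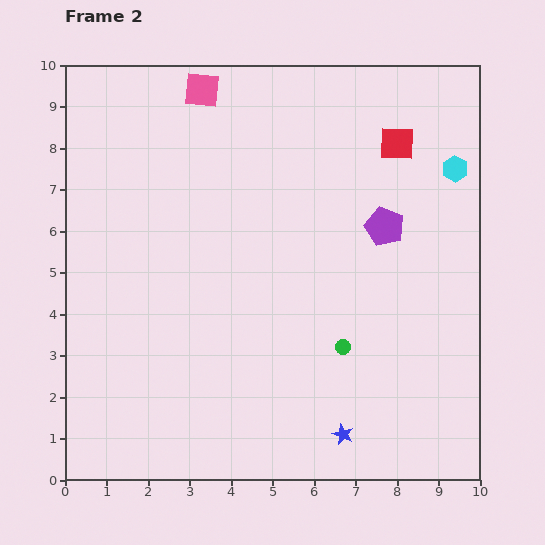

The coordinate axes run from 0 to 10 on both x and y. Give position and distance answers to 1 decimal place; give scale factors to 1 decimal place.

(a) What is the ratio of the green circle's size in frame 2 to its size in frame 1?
0.6×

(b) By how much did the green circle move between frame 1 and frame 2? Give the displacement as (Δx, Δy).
(2.5, -1.2)

The green circle was at (4.2, 4.4) in frame 1 and (6.7, 3.2) in frame 2.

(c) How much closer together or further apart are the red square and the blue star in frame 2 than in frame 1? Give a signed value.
+0.9

Distance in frame 1: 6.2. Distance in frame 2: 7.1.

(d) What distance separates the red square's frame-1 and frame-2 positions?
1.0

The red square moved from (7.5, 7.2) to (8.0, 8.1), a distance of √(0.5² + 0.9²) ≈ 1.0.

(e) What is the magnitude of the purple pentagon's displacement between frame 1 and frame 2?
0.6

The purple pentagon moved from (7.7, 5.5) to (7.7, 6.1), a distance of √(0.0² + 0.6²) ≈ 0.6.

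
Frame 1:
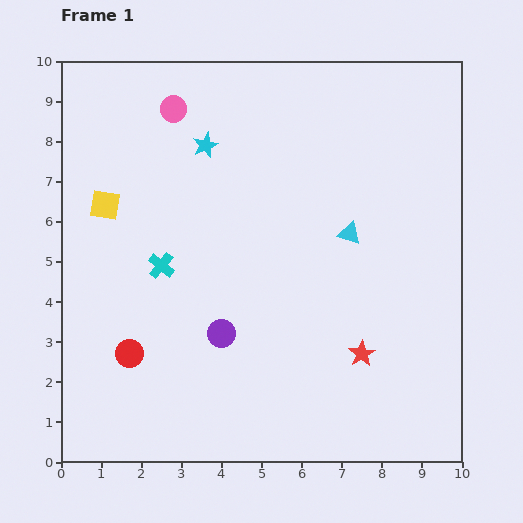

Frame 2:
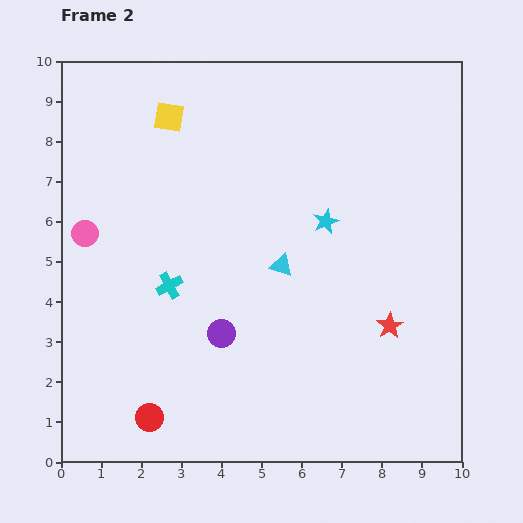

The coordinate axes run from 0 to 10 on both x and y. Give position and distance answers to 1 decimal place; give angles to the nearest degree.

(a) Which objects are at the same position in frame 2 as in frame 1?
the purple circle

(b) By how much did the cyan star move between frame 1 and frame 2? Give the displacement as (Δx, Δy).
(3.0, -1.9)

The cyan star was at (3.6, 7.9) in frame 1 and (6.6, 6.0) in frame 2.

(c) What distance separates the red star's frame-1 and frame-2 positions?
1.0

The red star moved from (7.5, 2.7) to (8.2, 3.4), a distance of √(0.7² + 0.7²) ≈ 1.0.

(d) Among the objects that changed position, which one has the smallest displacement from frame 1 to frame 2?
the cyan cross

(moved 0.5)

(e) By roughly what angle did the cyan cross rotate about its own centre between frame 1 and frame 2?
22° clockwise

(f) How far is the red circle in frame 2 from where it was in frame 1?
1.7

The red circle moved from (1.7, 2.7) to (2.2, 1.1), a distance of √(0.5² + 1.6²) ≈ 1.7.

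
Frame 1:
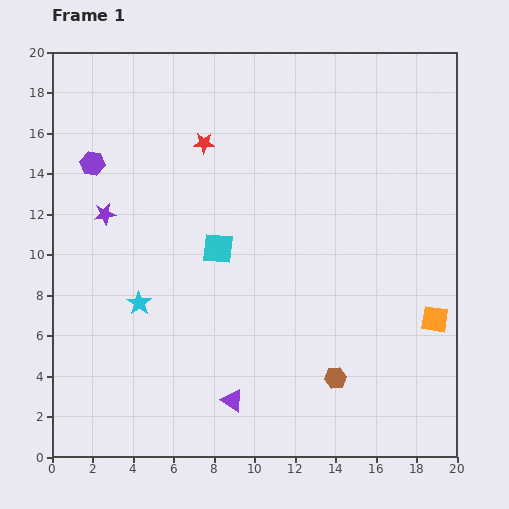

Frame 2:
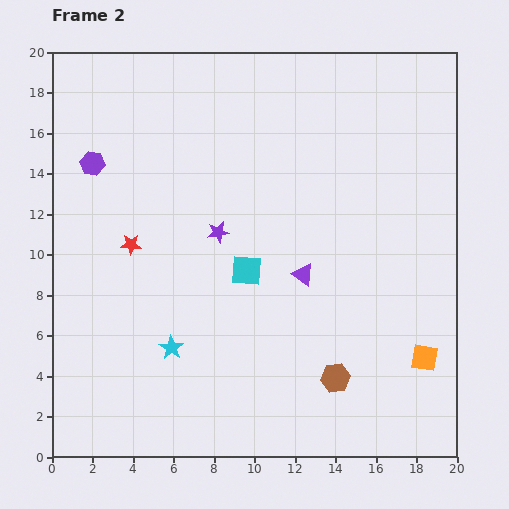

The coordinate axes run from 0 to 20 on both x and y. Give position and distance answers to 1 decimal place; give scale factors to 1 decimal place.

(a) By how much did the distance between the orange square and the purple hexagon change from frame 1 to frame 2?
+0.4

Distance in frame 1: 18.6. Distance in frame 2: 19.0.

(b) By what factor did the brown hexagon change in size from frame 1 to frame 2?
1.3×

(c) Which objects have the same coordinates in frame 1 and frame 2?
the brown hexagon, the purple hexagon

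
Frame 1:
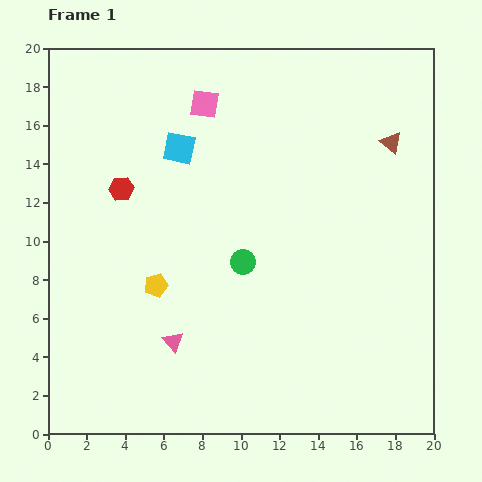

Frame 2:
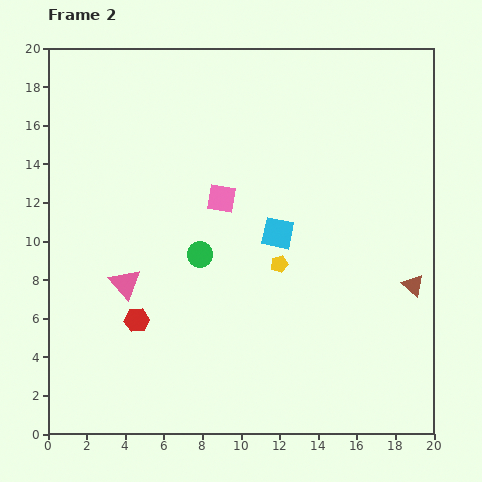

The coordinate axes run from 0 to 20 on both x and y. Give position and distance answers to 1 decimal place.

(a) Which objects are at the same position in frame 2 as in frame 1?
none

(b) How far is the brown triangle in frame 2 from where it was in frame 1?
7.5

The brown triangle moved from (17.8, 15.1) to (18.9, 7.7), a distance of √(1.1² + 7.4²) ≈ 7.5.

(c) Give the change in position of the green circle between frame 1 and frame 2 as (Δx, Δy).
(-2.2, 0.4)

The green circle was at (10.1, 8.9) in frame 1 and (7.9, 9.3) in frame 2.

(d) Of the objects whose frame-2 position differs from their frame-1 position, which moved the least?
the green circle

(moved 2.2)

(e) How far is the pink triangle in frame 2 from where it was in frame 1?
3.9

The pink triangle moved from (6.5, 4.8) to (4.0, 7.8), a distance of √(2.5² + 3.0²) ≈ 3.9.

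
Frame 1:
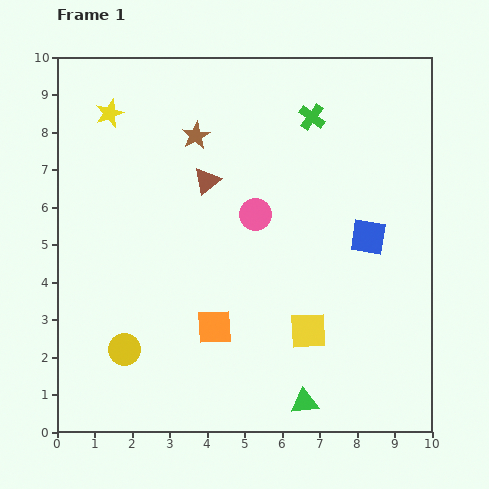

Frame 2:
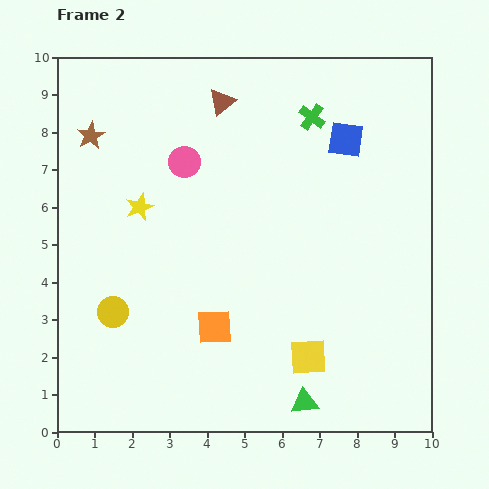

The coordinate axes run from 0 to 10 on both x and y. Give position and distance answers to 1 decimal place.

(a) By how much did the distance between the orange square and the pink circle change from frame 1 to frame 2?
+1.3

Distance in frame 1: 3.2. Distance in frame 2: 4.5.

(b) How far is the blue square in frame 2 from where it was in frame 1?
2.7

The blue square moved from (8.3, 5.2) to (7.7, 7.8), a distance of √(0.6² + 2.6²) ≈ 2.7.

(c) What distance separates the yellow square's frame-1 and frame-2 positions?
0.7

The yellow square moved from (6.7, 2.7) to (6.7, 2.0), a distance of √(0.0² + 0.7²) ≈ 0.7.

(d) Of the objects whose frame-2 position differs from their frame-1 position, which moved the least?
the yellow square

(moved 0.7)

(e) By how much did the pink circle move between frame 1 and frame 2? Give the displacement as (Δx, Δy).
(-1.9, 1.4)

The pink circle was at (5.3, 5.8) in frame 1 and (3.4, 7.2) in frame 2.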